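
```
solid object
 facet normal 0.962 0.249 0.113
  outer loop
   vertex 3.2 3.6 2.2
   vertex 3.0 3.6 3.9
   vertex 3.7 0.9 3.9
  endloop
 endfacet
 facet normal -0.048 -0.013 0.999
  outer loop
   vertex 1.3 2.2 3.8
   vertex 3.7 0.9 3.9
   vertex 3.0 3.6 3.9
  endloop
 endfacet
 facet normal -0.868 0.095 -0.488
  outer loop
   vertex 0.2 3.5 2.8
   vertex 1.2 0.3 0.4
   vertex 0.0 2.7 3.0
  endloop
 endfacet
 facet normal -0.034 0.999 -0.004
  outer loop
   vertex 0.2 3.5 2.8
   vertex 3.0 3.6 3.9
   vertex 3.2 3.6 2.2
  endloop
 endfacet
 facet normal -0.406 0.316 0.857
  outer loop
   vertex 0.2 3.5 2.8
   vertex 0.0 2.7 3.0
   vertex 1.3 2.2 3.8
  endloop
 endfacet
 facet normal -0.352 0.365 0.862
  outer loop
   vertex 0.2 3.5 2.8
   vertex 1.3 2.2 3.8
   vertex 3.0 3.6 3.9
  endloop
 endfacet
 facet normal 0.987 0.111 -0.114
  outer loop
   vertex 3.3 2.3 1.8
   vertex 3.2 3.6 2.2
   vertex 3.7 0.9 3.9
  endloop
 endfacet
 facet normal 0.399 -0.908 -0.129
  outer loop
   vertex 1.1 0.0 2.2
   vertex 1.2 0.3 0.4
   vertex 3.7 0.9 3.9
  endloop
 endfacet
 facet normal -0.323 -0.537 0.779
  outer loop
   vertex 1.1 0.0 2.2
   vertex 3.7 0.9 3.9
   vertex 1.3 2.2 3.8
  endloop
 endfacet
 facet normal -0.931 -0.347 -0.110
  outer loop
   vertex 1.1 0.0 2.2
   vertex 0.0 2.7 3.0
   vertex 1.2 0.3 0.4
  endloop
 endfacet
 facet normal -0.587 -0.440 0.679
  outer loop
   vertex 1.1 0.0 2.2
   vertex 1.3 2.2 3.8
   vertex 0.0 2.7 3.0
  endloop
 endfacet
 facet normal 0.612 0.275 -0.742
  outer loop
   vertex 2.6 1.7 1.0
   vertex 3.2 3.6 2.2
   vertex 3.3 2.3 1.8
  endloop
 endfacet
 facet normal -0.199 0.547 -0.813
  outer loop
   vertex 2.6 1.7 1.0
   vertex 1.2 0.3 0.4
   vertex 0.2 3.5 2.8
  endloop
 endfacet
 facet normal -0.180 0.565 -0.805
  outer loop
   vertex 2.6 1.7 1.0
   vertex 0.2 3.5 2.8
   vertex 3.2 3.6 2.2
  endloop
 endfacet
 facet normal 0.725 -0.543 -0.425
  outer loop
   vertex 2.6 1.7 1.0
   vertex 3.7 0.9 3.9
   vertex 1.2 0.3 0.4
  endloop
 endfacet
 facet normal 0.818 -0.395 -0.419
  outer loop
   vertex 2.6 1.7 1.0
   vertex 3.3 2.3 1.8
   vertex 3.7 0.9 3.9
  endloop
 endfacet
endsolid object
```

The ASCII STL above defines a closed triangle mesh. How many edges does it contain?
24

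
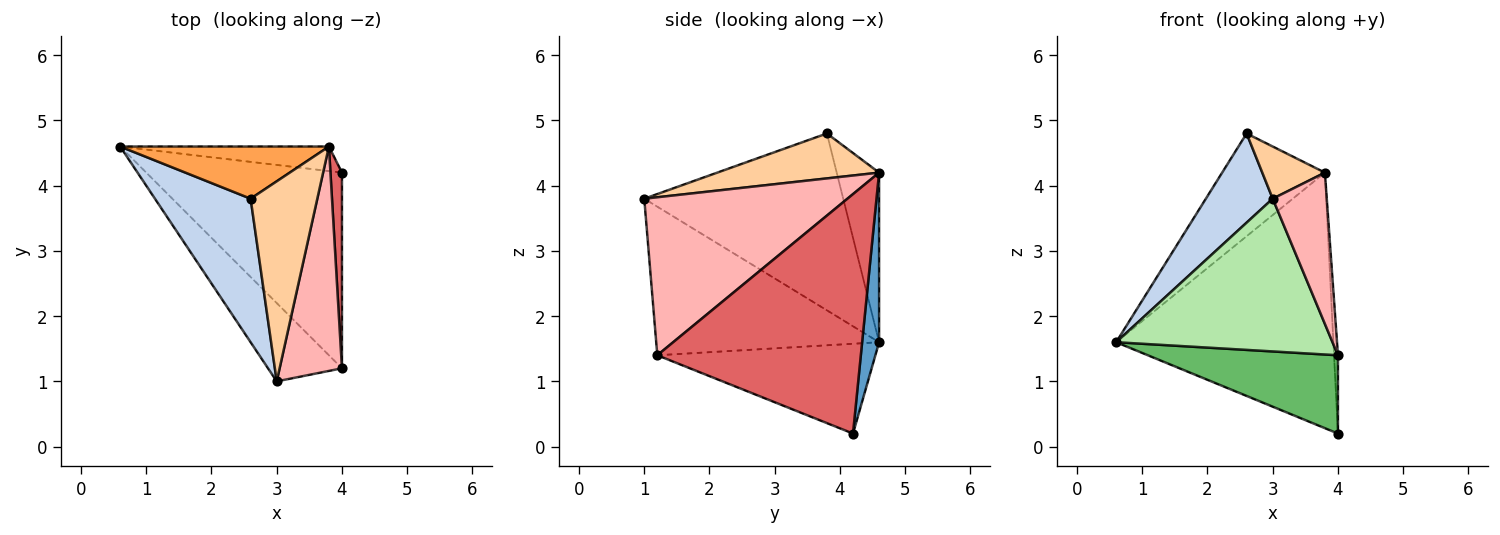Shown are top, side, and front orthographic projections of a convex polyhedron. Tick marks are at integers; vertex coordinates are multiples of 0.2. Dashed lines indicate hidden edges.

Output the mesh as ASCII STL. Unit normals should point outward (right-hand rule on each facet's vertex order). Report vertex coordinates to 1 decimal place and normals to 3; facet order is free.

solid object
 facet normal 0.077 0.992 -0.095
  outer loop
   vertex 3.8 4.6 4.2
   vertex 4.0 4.2 0.2
   vertex 0.6 4.6 1.6
  endloop
 endfacet
 facet normal -0.843 -0.283 0.456
  outer loop
   vertex 2.6 3.8 4.8
   vertex 0.6 4.6 1.6
   vertex 3.0 1.0 3.8
  endloop
 endfacet
 facet normal -0.345 0.837 0.425
  outer loop
   vertex 2.6 3.8 4.8
   vertex 3.8 4.6 4.2
   vertex 0.6 4.6 1.6
  endloop
 endfacet
 facet normal 0.546 -0.211 0.811
  outer loop
   vertex 2.6 3.8 4.8
   vertex 3.0 1.0 3.8
   vertex 3.8 4.6 4.2
  endloop
 endfacet
 facet normal -0.392 -0.342 -0.854
  outer loop
   vertex 4.0 1.2 1.4
   vertex 0.6 4.6 1.6
   vertex 4.0 4.2 0.2
  endloop
 endfacet
 facet normal -0.676 -0.656 -0.336
  outer loop
   vertex 4.0 1.2 1.4
   vertex 3.0 1.0 3.8
   vertex 0.6 4.6 1.6
  endloop
 endfacet
 facet normal 0.999 0.019 0.048
  outer loop
   vertex 4.0 1.2 1.4
   vertex 4.0 4.2 0.2
   vertex 3.8 4.6 4.2
  endloop
 endfacet
 facet normal 0.903 -0.240 0.356
  outer loop
   vertex 4.0 1.2 1.4
   vertex 3.8 4.6 4.2
   vertex 3.0 1.0 3.8
  endloop
 endfacet
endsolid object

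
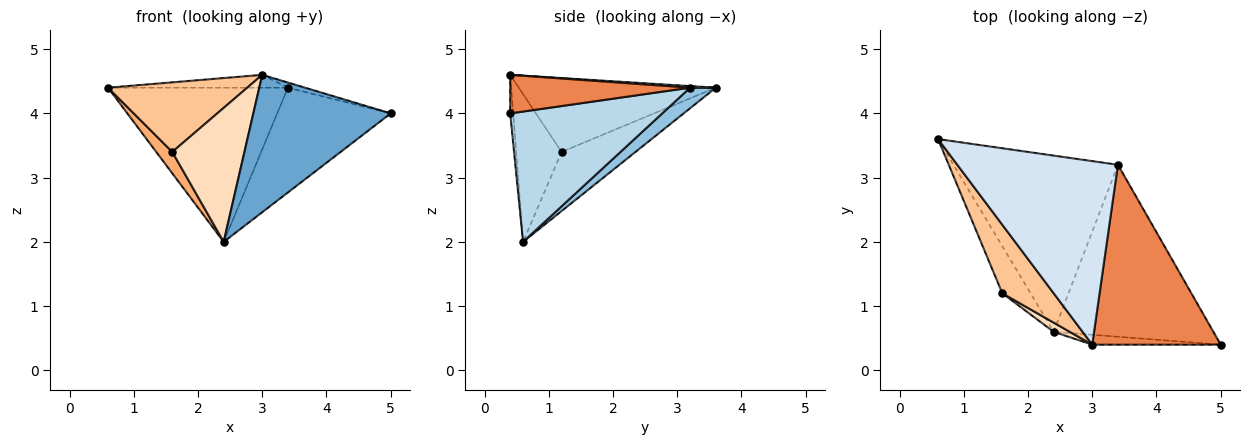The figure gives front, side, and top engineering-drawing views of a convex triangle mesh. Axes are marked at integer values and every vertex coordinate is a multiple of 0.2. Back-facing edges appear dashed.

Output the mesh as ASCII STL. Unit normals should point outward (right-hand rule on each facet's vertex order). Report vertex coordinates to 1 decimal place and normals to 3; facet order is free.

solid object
 facet normal -0.022 -0.997 -0.072
  outer loop
   vertex 3.0 0.4 4.6
   vertex 2.4 0.6 2.0
   vertex 5.0 0.4 4.0
  endloop
 endfacet
 facet normal 0.094 0.656 -0.749
  outer loop
   vertex 3.4 3.2 4.4
   vertex 2.4 0.6 2.0
   vertex 0.6 3.6 4.4
  endloop
 endfacet
 facet normal 0.572 0.427 -0.701
  outer loop
   vertex 3.4 3.2 4.4
   vertex 5.0 0.4 4.0
   vertex 2.4 0.6 2.0
  endloop
 endfacet
 facet normal 0.010 0.070 0.998
  outer loop
   vertex 3.4 3.2 4.4
   vertex 0.6 3.6 4.4
   vertex 3.0 0.4 4.6
  endloop
 endfacet
 facet normal 0.287 0.027 0.957
  outer loop
   vertex 3.4 3.2 4.4
   vertex 3.0 0.4 4.6
   vertex 5.0 0.4 4.0
  endloop
 endfacet
 facet normal -0.885 -0.192 -0.423
  outer loop
   vertex 1.6 1.2 3.4
   vertex 0.6 3.6 4.4
   vertex 2.4 0.6 2.0
  endloop
 endfacet
 facet normal -0.710 -0.502 0.494
  outer loop
   vertex 1.6 1.2 3.4
   vertex 3.0 0.4 4.6
   vertex 0.6 3.6 4.4
  endloop
 endfacet
 facet normal -0.532 -0.845 0.058
  outer loop
   vertex 1.6 1.2 3.4
   vertex 2.4 0.6 2.0
   vertex 3.0 0.4 4.6
  endloop
 endfacet
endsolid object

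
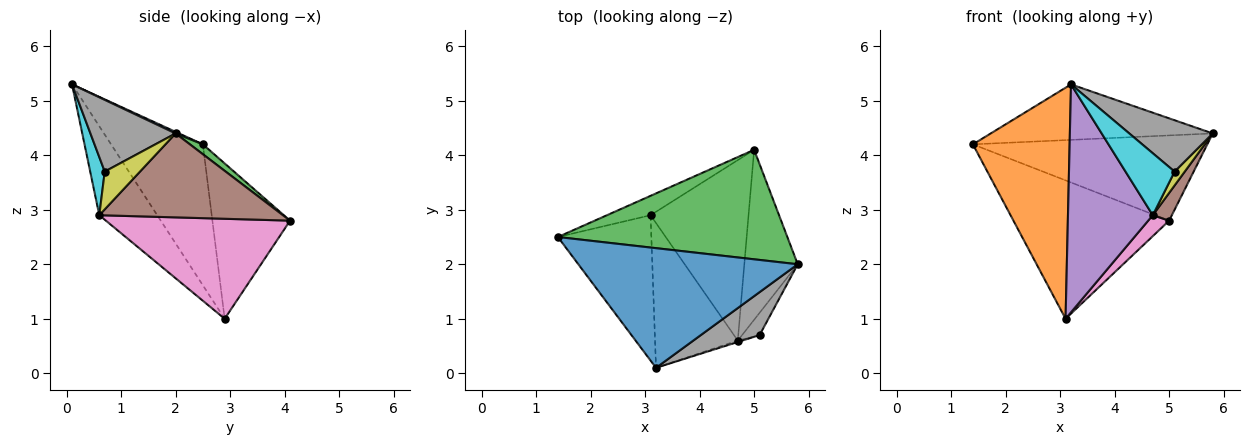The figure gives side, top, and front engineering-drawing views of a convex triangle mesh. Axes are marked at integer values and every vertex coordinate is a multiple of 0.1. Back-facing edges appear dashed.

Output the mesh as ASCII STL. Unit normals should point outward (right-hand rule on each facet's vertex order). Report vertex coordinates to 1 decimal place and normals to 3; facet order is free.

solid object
 facet normal 0.007 0.421 0.907
  outer loop
   vertex 3.2 0.1 5.3
   vertex 5.8 2.0 4.4
   vertex 1.4 2.5 4.2
  endloop
 endfacet
 facet normal -0.626 -0.660 -0.415
  outer loop
   vertex 3.1 2.9 1.0
   vertex 3.2 0.1 5.3
   vertex 1.4 2.5 4.2
  endloop
 endfacet
 facet normal 0.034 0.614 0.789
  outer loop
   vertex 5.0 4.1 2.8
   vertex 1.4 2.5 4.2
   vertex 5.8 2.0 4.4
  endloop
 endfacet
 facet normal -0.443 0.888 -0.124
  outer loop
   vertex 5.0 4.1 2.8
   vertex 3.1 2.9 1.0
   vertex 1.4 2.5 4.2
  endloop
 endfacet
 facet normal -0.500 -0.731 -0.465
  outer loop
   vertex 4.7 0.6 2.9
   vertex 3.2 0.1 5.3
   vertex 3.1 2.9 1.0
  endloop
 endfacet
 facet normal 0.840 -0.087 -0.535
  outer loop
   vertex 4.7 0.6 2.9
   vertex 5.0 4.1 2.8
   vertex 5.8 2.0 4.4
  endloop
 endfacet
 facet normal 0.712 -0.081 -0.698
  outer loop
   vertex 4.7 0.6 2.9
   vertex 3.1 2.9 1.0
   vertex 5.0 4.1 2.8
  endloop
 endfacet
 facet normal 0.616 -0.604 0.505
  outer loop
   vertex 5.1 0.7 3.7
   vertex 5.8 2.0 4.4
   vertex 3.2 0.1 5.3
  endloop
 endfacet
 facet normal 0.878 -0.253 -0.407
  outer loop
   vertex 5.1 0.7 3.7
   vertex 4.7 0.6 2.9
   vertex 5.8 2.0 4.4
  endloop
 endfacet
 facet normal 0.284 -0.959 -0.022
  outer loop
   vertex 5.1 0.7 3.7
   vertex 3.2 0.1 5.3
   vertex 4.7 0.6 2.9
  endloop
 endfacet
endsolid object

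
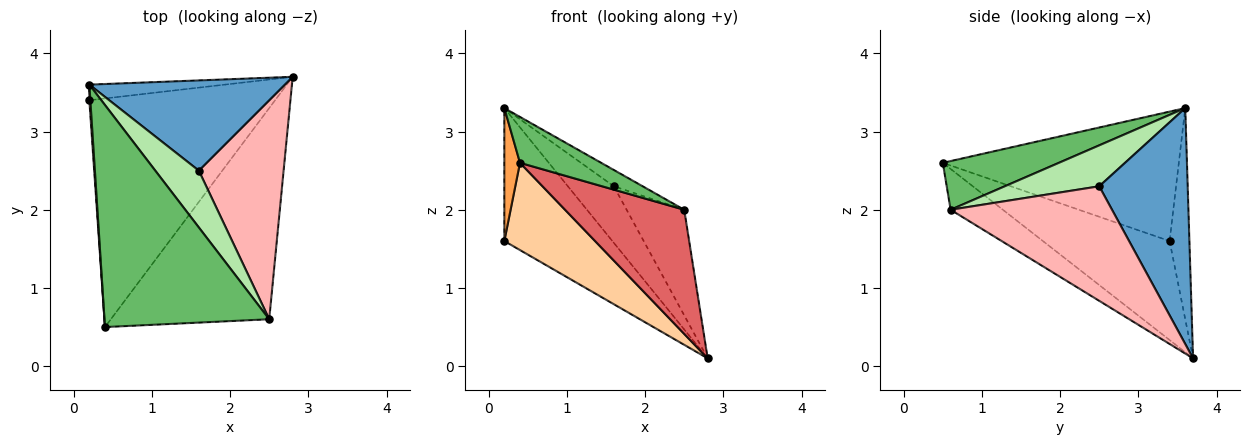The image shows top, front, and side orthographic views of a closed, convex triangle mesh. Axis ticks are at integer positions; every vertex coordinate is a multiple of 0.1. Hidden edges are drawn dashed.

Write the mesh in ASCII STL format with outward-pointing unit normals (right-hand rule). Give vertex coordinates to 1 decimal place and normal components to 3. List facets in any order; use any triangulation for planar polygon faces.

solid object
 facet normal 0.715 0.371 0.592
  outer loop
   vertex 1.6 2.5 2.3
   vertex 2.8 3.7 0.1
   vertex 0.2 3.6 3.3
  endloop
 endfacet
 facet normal -0.179 0.977 -0.115
  outer loop
   vertex 0.2 3.4 1.6
   vertex 0.2 3.6 3.3
   vertex 2.8 3.7 0.1
  endloop
 endfacet
 facet normal -0.998 -0.066 0.008
  outer loop
   vertex 0.2 3.4 1.6
   vertex 0.4 0.5 2.6
   vertex 0.2 3.6 3.3
  endloop
 endfacet
 facet normal -0.446 -0.319 -0.836
  outer loop
   vertex 0.2 3.4 1.6
   vertex 2.8 3.7 0.1
   vertex 0.4 0.5 2.6
  endloop
 endfacet
 facet normal 0.278 -0.194 0.941
  outer loop
   vertex 2.5 0.6 2.0
   vertex 0.2 3.6 3.3
   vertex 0.4 0.5 2.6
  endloop
 endfacet
 facet normal 0.670 0.205 0.713
  outer loop
   vertex 2.5 0.6 2.0
   vertex 1.6 2.5 2.3
   vertex 0.2 3.6 3.3
  endloop
 endfacet
 facet normal -0.217 -0.495 -0.842
  outer loop
   vertex 2.5 0.6 2.0
   vertex 0.4 0.5 2.6
   vertex 2.8 3.7 0.1
  endloop
 endfacet
 facet normal 0.773 0.276 0.572
  outer loop
   vertex 2.5 0.6 2.0
   vertex 2.8 3.7 0.1
   vertex 1.6 2.5 2.3
  endloop
 endfacet
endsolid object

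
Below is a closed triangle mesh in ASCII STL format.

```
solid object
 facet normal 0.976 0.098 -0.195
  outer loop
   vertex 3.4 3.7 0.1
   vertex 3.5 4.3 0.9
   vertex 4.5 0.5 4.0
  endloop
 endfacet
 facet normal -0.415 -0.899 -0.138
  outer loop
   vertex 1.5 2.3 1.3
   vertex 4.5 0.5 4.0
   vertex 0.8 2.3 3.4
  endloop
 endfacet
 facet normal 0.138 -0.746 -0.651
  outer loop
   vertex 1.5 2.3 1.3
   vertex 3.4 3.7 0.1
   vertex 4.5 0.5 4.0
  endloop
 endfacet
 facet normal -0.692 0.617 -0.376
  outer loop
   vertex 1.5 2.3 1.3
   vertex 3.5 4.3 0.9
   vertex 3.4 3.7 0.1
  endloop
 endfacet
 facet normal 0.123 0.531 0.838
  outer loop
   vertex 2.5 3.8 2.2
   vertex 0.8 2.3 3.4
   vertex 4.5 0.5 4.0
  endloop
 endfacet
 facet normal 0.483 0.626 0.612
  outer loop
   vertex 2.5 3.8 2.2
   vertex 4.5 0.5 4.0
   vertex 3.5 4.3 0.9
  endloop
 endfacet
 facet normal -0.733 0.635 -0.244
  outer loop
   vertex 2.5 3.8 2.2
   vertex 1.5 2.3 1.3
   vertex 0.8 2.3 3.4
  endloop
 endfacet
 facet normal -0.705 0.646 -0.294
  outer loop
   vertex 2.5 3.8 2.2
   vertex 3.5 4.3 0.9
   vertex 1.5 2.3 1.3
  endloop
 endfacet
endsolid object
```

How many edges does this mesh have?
12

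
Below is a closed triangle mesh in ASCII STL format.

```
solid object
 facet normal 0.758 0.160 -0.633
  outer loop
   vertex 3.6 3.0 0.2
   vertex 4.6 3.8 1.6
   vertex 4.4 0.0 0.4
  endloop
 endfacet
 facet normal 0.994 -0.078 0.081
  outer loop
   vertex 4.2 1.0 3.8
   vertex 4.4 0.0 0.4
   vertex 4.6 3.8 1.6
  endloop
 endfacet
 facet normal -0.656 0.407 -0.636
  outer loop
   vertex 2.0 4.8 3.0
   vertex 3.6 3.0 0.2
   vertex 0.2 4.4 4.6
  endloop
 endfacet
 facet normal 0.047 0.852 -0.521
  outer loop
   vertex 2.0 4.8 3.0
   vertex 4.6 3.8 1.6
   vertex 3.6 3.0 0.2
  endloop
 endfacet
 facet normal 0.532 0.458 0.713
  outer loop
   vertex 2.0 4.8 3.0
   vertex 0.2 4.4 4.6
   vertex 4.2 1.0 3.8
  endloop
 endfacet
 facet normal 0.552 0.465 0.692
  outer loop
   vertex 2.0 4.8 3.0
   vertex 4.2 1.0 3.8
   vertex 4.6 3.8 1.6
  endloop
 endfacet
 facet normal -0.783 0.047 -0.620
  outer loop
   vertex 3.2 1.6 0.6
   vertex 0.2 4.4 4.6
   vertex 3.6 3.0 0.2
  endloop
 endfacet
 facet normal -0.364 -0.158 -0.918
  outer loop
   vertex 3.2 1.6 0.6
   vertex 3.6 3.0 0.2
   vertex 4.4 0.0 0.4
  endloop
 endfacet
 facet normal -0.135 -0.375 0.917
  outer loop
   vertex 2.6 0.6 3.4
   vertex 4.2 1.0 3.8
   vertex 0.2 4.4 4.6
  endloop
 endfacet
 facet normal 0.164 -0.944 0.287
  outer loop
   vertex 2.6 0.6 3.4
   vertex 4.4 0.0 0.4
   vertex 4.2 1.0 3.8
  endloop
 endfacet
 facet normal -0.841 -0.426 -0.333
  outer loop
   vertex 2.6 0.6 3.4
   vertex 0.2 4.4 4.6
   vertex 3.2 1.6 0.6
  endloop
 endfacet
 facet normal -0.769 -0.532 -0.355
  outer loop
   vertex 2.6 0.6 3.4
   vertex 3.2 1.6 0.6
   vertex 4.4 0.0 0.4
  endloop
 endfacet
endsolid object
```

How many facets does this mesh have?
12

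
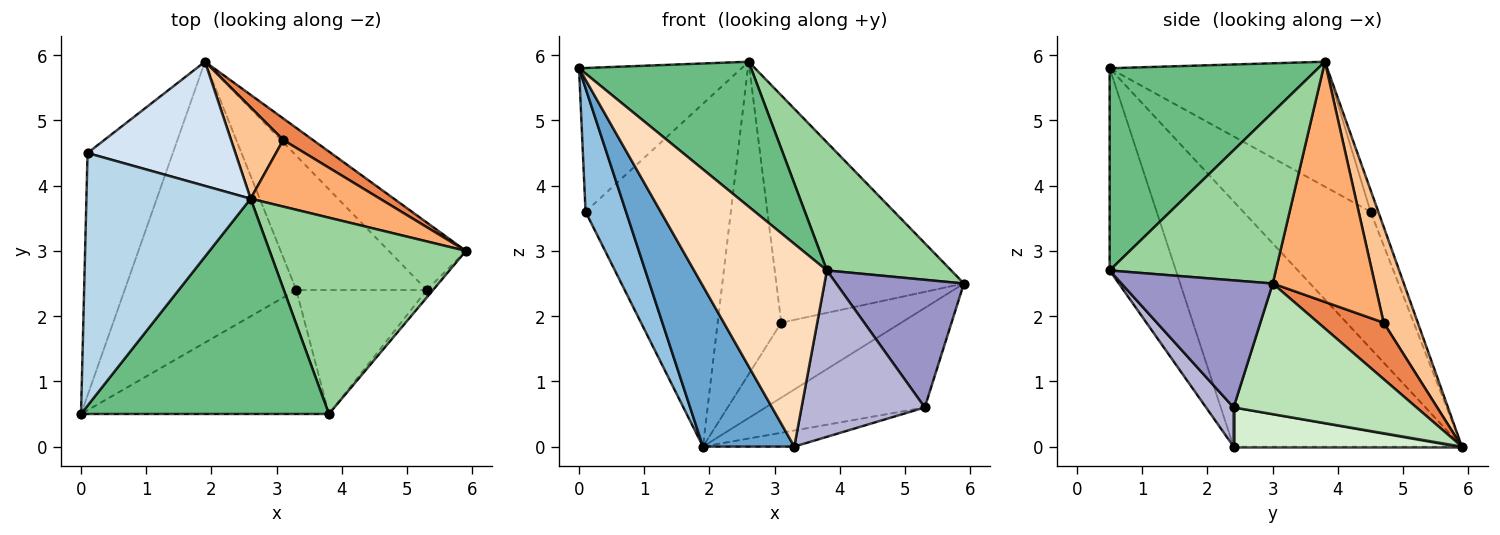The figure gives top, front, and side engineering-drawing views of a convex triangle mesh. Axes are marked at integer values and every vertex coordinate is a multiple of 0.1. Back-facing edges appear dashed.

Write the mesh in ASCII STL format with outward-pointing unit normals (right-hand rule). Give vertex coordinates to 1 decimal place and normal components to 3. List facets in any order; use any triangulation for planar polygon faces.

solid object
 facet normal -0.778 -0.311 -0.545
  outer loop
   vertex 3.3 2.4 0.0
   vertex 0.0 0.5 5.8
   vertex 1.9 5.9 0.0
  endloop
 endfacet
 facet normal -0.819 -0.261 -0.511
  outer loop
   vertex 0.1 4.5 3.6
   vertex 1.9 5.9 0.0
   vertex 0.0 0.5 5.8
  endloop
 endfacet
 facet normal -0.552 0.413 0.725
  outer loop
   vertex 0.1 4.5 3.6
   vertex 0.0 0.5 5.8
   vertex 2.6 3.8 5.9
  endloop
 endfacet
 facet normal -0.050 0.939 0.340
  outer loop
   vertex 0.1 4.5 3.6
   vertex 2.6 3.8 5.9
   vertex 1.9 5.9 0.0
  endloop
 endfacet
 facet normal 0.464 0.851 0.244
  outer loop
   vertex 3.1 4.7 1.9
   vertex 5.9 3.0 2.5
   vertex 1.9 5.9 0.0
  endloop
 endfacet
 facet normal 0.463 0.851 0.249
  outer loop
   vertex 3.1 4.7 1.9
   vertex 2.6 3.8 5.9
   vertex 5.9 3.0 2.5
  endloop
 endfacet
 facet normal 0.458 0.853 0.249
  outer loop
   vertex 3.1 4.7 1.9
   vertex 1.9 5.9 0.0
   vertex 2.6 3.8 5.9
  endloop
 endfacet
 facet normal -0.392 -0.785 -0.480
  outer loop
   vertex 3.8 0.5 2.7
   vertex 0.0 0.5 5.8
   vertex 3.3 2.4 0.0
  endloop
 endfacet
 facet normal 0.560 -0.462 0.687
  outer loop
   vertex 3.8 0.5 2.7
   vertex 2.6 3.8 5.9
   vertex 0.0 0.5 5.8
  endloop
 endfacet
 facet normal 0.590 -0.441 0.676
  outer loop
   vertex 3.8 0.5 2.7
   vertex 5.9 3.0 2.5
   vertex 2.6 3.8 5.9
  endloop
 endfacet
 facet normal 0.689 0.600 -0.407
  outer loop
   vertex 5.3 2.4 0.6
   vertex 1.9 5.9 0.0
   vertex 5.9 3.0 2.5
  endloop
 endfacet
 facet normal 0.285 0.114 -0.952
  outer loop
   vertex 5.3 2.4 0.6
   vertex 3.3 2.4 0.0
   vertex 1.9 5.9 0.0
  endloop
 endfacet
 facet normal 0.764 -0.644 -0.038
  outer loop
   vertex 5.3 2.4 0.6
   vertex 5.9 3.0 2.5
   vertex 3.8 0.5 2.7
  endloop
 endfacet
 facet normal 0.176 -0.789 -0.588
  outer loop
   vertex 5.3 2.4 0.6
   vertex 3.8 0.5 2.7
   vertex 3.3 2.4 0.0
  endloop
 endfacet
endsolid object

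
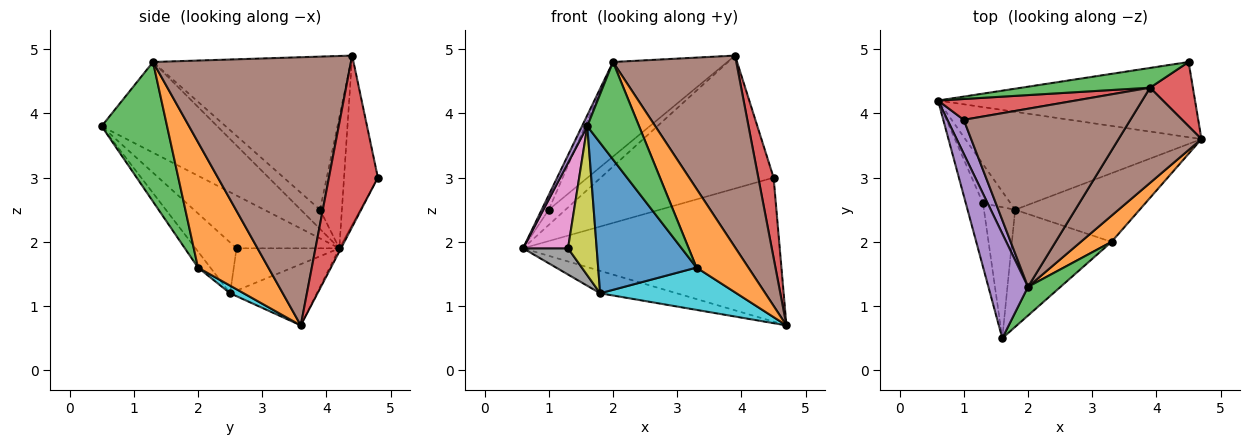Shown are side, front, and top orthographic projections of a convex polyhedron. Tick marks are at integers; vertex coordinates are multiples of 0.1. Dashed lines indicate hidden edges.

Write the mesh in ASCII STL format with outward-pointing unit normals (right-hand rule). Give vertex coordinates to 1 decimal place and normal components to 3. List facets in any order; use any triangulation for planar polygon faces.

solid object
 facet normal -0.245 0.216 -0.945
  outer loop
   vertex 1.8 2.5 1.2
   vertex 0.6 4.2 1.9
   vertex 4.7 3.6 0.7
  endloop
 endfacet
 facet normal -0.006 0.886 -0.463
  outer loop
   vertex 4.5 4.8 3.0
   vertex 4.7 3.6 0.7
   vertex 0.6 4.2 1.9
  endloop
 endfacet
 facet normal -0.190 0.971 0.144
  outer loop
   vertex 4.5 4.8 3.0
   vertex 0.6 4.2 1.9
   vertex 3.9 4.4 4.9
  endloop
 endfacet
 facet normal 0.928 -0.290 0.232
  outer loop
   vertex 4.5 4.8 3.0
   vertex 3.9 4.4 4.9
   vertex 4.7 3.6 0.7
  endloop
 endfacet
 facet normal -0.916 -0.042 0.400
  outer loop
   vertex 2.0 1.3 4.8
   vertex 0.6 4.2 1.9
   vertex 1.6 0.5 3.8
  endloop
 endfacet
 facet normal 0.821 -0.511 0.254
  outer loop
   vertex 2.0 1.3 4.8
   vertex 4.7 3.6 0.7
   vertex 3.9 4.4 4.9
  endloop
 endfacet
 facet normal -0.878 -0.384 -0.286
  outer loop
   vertex 1.3 2.6 1.9
   vertex 1.6 0.5 3.8
   vertex 0.6 4.2 1.9
  endloop
 endfacet
 facet normal -0.787 -0.344 -0.513
  outer loop
   vertex 1.3 2.6 1.9
   vertex 0.6 4.2 1.9
   vertex 1.8 2.5 1.2
  endloop
 endfacet
 facet normal -0.732 -0.512 -0.450
  outer loop
   vertex 1.3 2.6 1.9
   vertex 1.8 2.5 1.2
   vertex 1.6 0.5 3.8
  endloop
 endfacet
 facet normal 0.052 -0.524 -0.850
  outer loop
   vertex 3.3 2.0 1.6
   vertex 1.8 2.5 1.2
   vertex 4.7 3.6 0.7
  endloop
 endfacet
 facet normal -0.099 -0.785 -0.611
  outer loop
   vertex 3.3 2.0 1.6
   vertex 1.6 0.5 3.8
   vertex 1.8 2.5 1.2
  endloop
 endfacet
 facet normal 0.790 -0.582 0.193
  outer loop
   vertex 3.3 2.0 1.6
   vertex 4.7 3.6 0.7
   vertex 2.0 1.3 4.8
  endloop
 endfacet
 facet normal 0.771 -0.610 0.180
  outer loop
   vertex 3.3 2.0 1.6
   vertex 2.0 1.3 4.8
   vertex 1.6 0.5 3.8
  endloop
 endfacet
 facet normal -0.610 0.467 0.640
  outer loop
   vertex 1.0 3.9 2.5
   vertex 3.9 4.4 4.9
   vertex 0.6 4.2 1.9
  endloop
 endfacet
 facet normal -0.733 0.270 0.624
  outer loop
   vertex 1.0 3.9 2.5
   vertex 0.6 4.2 1.9
   vertex 2.0 1.3 4.8
  endloop
 endfacet
 facet normal -0.630 0.364 0.686
  outer loop
   vertex 1.0 3.9 2.5
   vertex 2.0 1.3 4.8
   vertex 3.9 4.4 4.9
  endloop
 endfacet
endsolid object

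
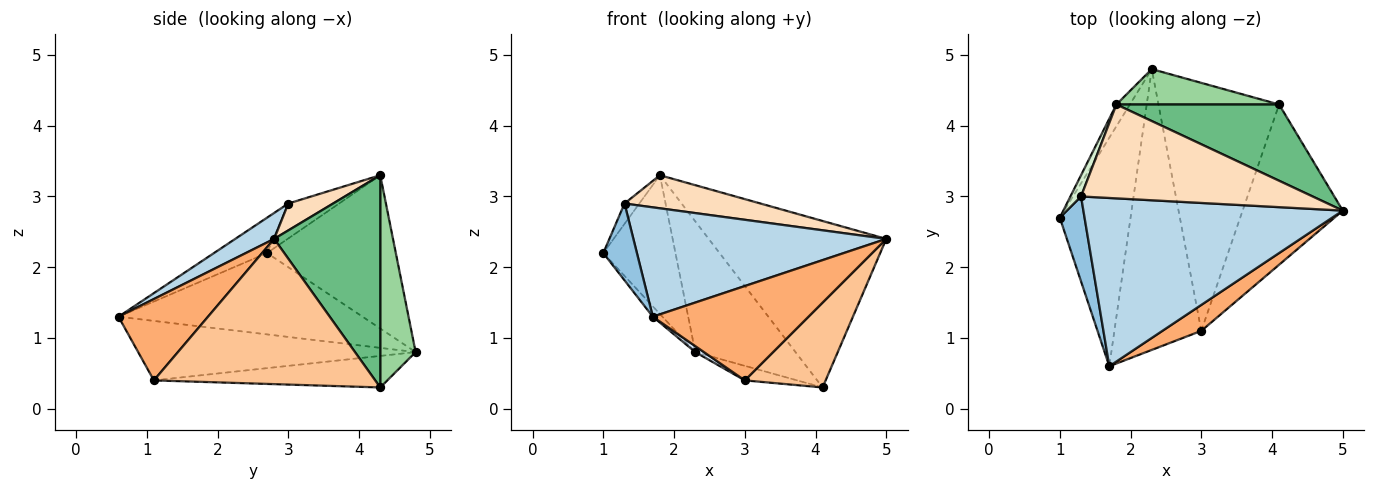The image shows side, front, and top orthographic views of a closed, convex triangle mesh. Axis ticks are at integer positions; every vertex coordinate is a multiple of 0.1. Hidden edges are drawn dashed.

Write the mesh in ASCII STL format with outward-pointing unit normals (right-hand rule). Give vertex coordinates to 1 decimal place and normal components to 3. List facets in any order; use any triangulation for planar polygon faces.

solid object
 facet normal -0.754 0.030 -0.656
  outer loop
   vertex 2.3 4.8 0.8
   vertex 1.7 0.6 1.3
   vertex 1.0 2.7 2.2
  endloop
 endfacet
 facet normal -0.727 -0.461 0.509
  outer loop
   vertex 1.3 3.0 2.9
   vertex 1.0 2.7 2.2
   vertex 1.7 0.6 1.3
  endloop
 endfacet
 facet normal 0.084 -0.543 0.836
  outer loop
   vertex 1.3 3.0 2.9
   vertex 1.7 0.6 1.3
   vertex 5.0 2.8 2.4
  endloop
 endfacet
 facet normal -0.565 -0.018 -0.825
  outer loop
   vertex 3.0 1.1 0.4
   vertex 1.7 0.6 1.3
   vertex 2.3 4.8 0.8
  endloop
 endfacet
 facet normal -0.253 0.057 -0.966
  outer loop
   vertex 3.0 1.1 0.4
   vertex 2.3 4.8 0.8
   vertex 4.1 4.3 0.3
  endloop
 endfacet
 facet normal 0.485 -0.843 0.232
  outer loop
   vertex 3.0 1.1 0.4
   vertex 5.0 2.8 2.4
   vertex 1.7 0.6 1.3
  endloop
 endfacet
 facet normal 0.788 -0.288 -0.544
  outer loop
   vertex 3.0 1.1 0.4
   vertex 4.1 4.3 0.3
   vertex 5.0 2.8 2.4
  endloop
 endfacet
 facet normal 0.109 -0.330 0.938
  outer loop
   vertex 1.8 4.3 3.3
   vertex 1.3 3.0 2.9
   vertex 5.0 2.8 2.4
  endloop
 endfacet
 facet normal 0.477 0.799 0.366
  outer loop
   vertex 1.8 4.3 3.3
   vertex 5.0 2.8 2.4
   vertex 4.1 4.3 0.3
  endloop
 endfacet
 facet normal 0.322 0.914 0.247
  outer loop
   vertex 1.8 4.3 3.3
   vertex 4.1 4.3 0.3
   vertex 2.3 4.8 0.8
  endloop
 endfacet
 facet normal -0.870 0.487 -0.076
  outer loop
   vertex 1.8 4.3 3.3
   vertex 2.3 4.8 0.8
   vertex 1.0 2.7 2.2
  endloop
 endfacet
 facet normal -0.922 0.268 0.280
  outer loop
   vertex 1.8 4.3 3.3
   vertex 1.0 2.7 2.2
   vertex 1.3 3.0 2.9
  endloop
 endfacet
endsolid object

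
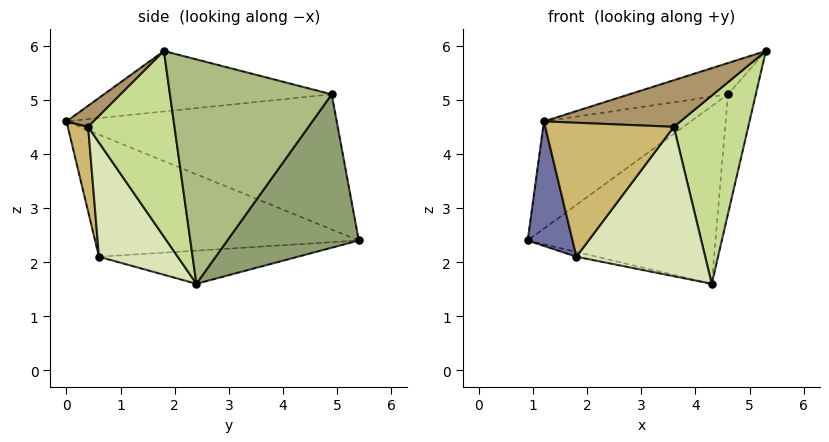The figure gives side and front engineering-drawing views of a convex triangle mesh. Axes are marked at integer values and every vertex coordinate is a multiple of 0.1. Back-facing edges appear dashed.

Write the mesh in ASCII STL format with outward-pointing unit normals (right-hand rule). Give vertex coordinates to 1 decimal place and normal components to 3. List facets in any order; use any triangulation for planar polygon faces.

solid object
 facet normal -0.950 -0.161 -0.267
  outer loop
   vertex 1.8 0.6 2.1
   vertex 1.2 0.0 4.6
   vertex 0.9 5.4 2.4
  endloop
 endfacet
 facet normal -0.211 0.022 -0.977
  outer loop
   vertex 1.8 0.6 2.1
   vertex 0.9 5.4 2.4
   vertex 4.3 2.4 1.6
  endloop
 endfacet
 facet normal -0.538 0.292 0.791
  outer loop
   vertex 4.6 4.9 5.1
   vertex 0.9 5.4 2.4
   vertex 1.2 0.0 4.6
  endloop
 endfacet
 facet normal -0.360 0.156 0.920
  outer loop
   vertex 4.6 4.9 5.1
   vertex 1.2 0.0 4.6
   vertex 5.3 1.8 5.9
  endloop
 endfacet
 facet normal 0.484 0.692 -0.536
  outer loop
   vertex 4.6 4.9 5.1
   vertex 4.3 2.4 1.6
   vertex 0.9 5.4 2.4
  endloop
 endfacet
 facet normal 0.965 0.166 -0.201
  outer loop
   vertex 4.6 4.9 5.1
   vertex 5.3 1.8 5.9
   vertex 4.3 2.4 1.6
  endloop
 endfacet
 facet normal 0.732 -0.631 -0.258
  outer loop
   vertex 3.6 0.4 4.5
   vertex 4.3 2.4 1.6
   vertex 5.3 1.8 5.9
  endloop
 endfacet
 facet normal 0.474 -0.774 -0.420
  outer loop
   vertex 3.6 0.4 4.5
   vertex 1.8 0.6 2.1
   vertex 4.3 2.4 1.6
  endloop
 endfacet
 facet normal 0.156 -0.787 0.597
  outer loop
   vertex 3.6 0.4 4.5
   vertex 5.3 1.8 5.9
   vertex 1.2 0.0 4.6
  endloop
 endfacet
 facet normal 0.153 -0.969 -0.196
  outer loop
   vertex 3.6 0.4 4.5
   vertex 1.2 0.0 4.6
   vertex 1.8 0.6 2.1
  endloop
 endfacet
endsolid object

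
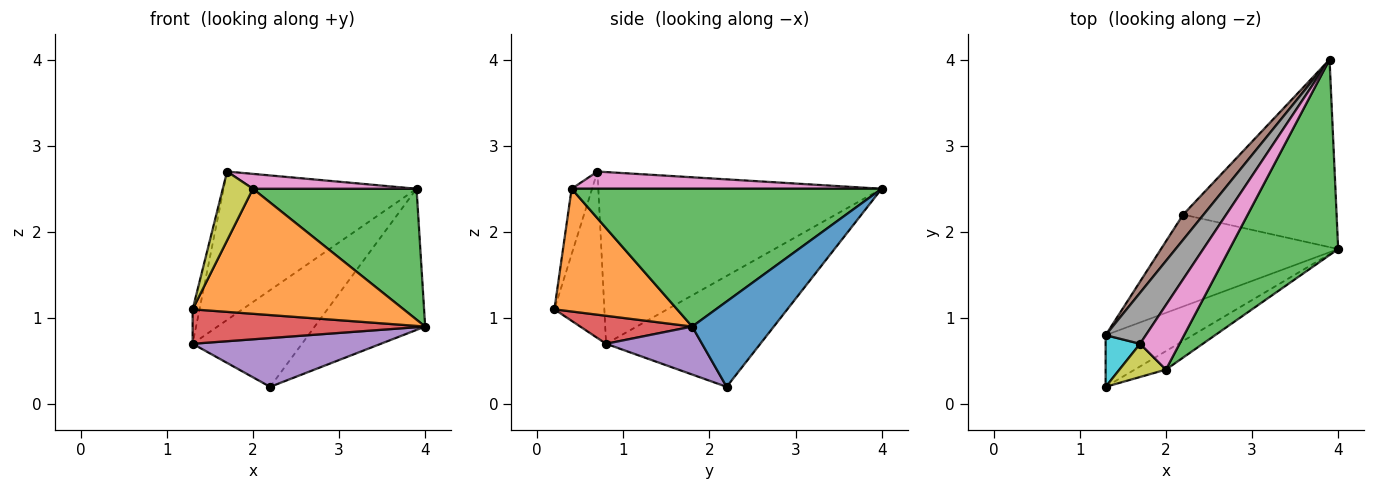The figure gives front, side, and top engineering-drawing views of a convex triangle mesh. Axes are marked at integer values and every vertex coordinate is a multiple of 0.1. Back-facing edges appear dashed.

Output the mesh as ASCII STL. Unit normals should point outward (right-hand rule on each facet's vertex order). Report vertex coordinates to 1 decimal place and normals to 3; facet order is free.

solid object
 facet normal 0.406 0.549 -0.730
  outer loop
   vertex 2.2 2.2 0.2
   vertex 3.9 4.0 2.5
   vertex 4.0 1.8 0.9
  endloop
 endfacet
 facet normal 0.499 -0.857 -0.127
  outer loop
   vertex 2.0 0.4 2.5
   vertex 1.3 0.2 1.1
   vertex 4.0 1.8 0.9
  endloop
 endfacet
 facet normal 0.726 -0.383 0.572
  outer loop
   vertex 2.0 0.4 2.5
   vertex 4.0 1.8 0.9
   vertex 3.9 4.0 2.5
  endloop
 endfacet
 facet normal 0.258 -0.536 -0.804
  outer loop
   vertex 1.3 0.8 0.7
   vertex 4.0 1.8 0.9
   vertex 1.3 0.2 1.1
  endloop
 endfacet
 facet normal 0.233 -0.456 -0.859
  outer loop
   vertex 1.3 0.8 0.7
   vertex 2.2 2.2 0.2
   vertex 4.0 1.8 0.9
  endloop
 endfacet
 facet normal -0.807 0.572 0.149
  outer loop
   vertex 1.3 0.8 0.7
   vertex 3.9 4.0 2.5
   vertex 2.2 2.2 0.2
  endloop
 endfacet
 facet normal 0.391 -0.207 0.897
  outer loop
   vertex 1.7 0.7 2.7
   vertex 2.0 0.4 2.5
   vertex 3.9 4.0 2.5
  endloop
 endfacet
 facet normal -0.812 0.553 0.190
  outer loop
   vertex 1.7 0.7 2.7
   vertex 3.9 4.0 2.5
   vertex 1.3 0.8 0.7
  endloop
 endfacet
 facet normal -0.522 -0.769 0.371
  outer loop
   vertex 1.7 0.7 2.7
   vertex 1.3 0.2 1.1
   vertex 2.0 0.4 2.5
  endloop
 endfacet
 facet normal -0.970 0.134 0.201
  outer loop
   vertex 1.7 0.7 2.7
   vertex 1.3 0.8 0.7
   vertex 1.3 0.2 1.1
  endloop
 endfacet
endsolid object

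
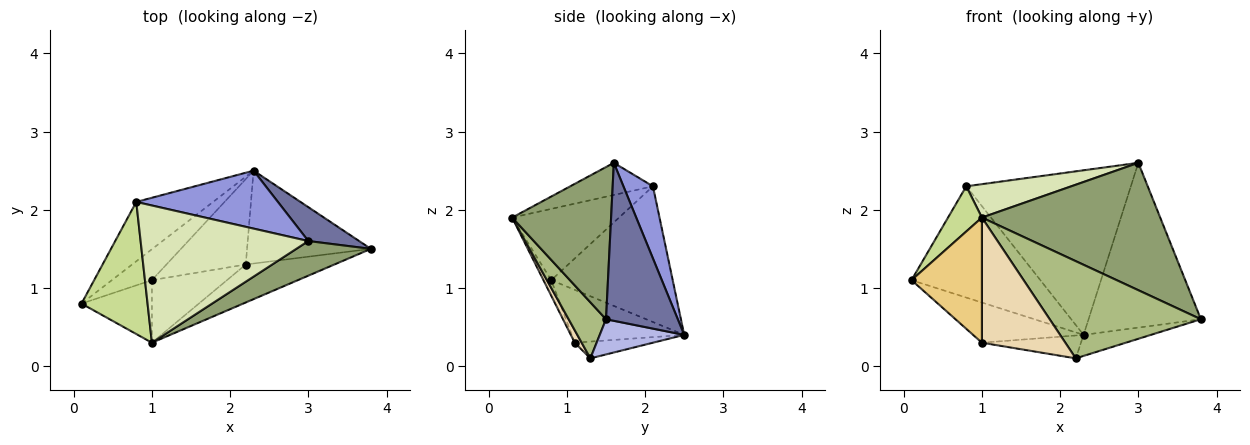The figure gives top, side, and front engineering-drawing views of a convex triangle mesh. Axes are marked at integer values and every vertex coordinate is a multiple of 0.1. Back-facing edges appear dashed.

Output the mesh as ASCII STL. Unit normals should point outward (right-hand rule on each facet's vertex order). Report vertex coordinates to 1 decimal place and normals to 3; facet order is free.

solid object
 facet normal 0.531 0.830 0.171
  outer loop
   vertex 3.0 1.6 2.6
   vertex 3.8 1.5 0.6
   vertex 2.3 2.5 0.4
  endloop
 endfacet
 facet normal -0.639 0.678 -0.362
  outer loop
   vertex 0.8 2.1 2.3
   vertex 2.3 2.5 0.4
   vertex 0.1 0.8 1.1
  endloop
 endfacet
 facet normal 0.167 0.930 0.327
  outer loop
   vertex 0.8 2.1 2.3
   vertex 3.0 1.6 2.6
   vertex 2.3 2.5 0.4
  endloop
 endfacet
 facet normal 0.267 0.213 -0.940
  outer loop
   vertex 2.2 1.3 0.1
   vertex 2.3 2.5 0.4
   vertex 3.8 1.5 0.6
  endloop
 endfacet
 facet normal 0.472 -0.851 0.231
  outer loop
   vertex 1.0 0.3 1.9
   vertex 3.8 1.5 0.6
   vertex 3.0 1.6 2.6
  endloop
 endfacet
 facet normal 0.224 -0.908 -0.355
  outer loop
   vertex 1.0 0.3 1.9
   vertex 2.2 1.3 0.1
   vertex 3.8 1.5 0.6
  endloop
 endfacet
 facet normal -0.714 -0.227 0.662
  outer loop
   vertex 1.0 0.3 1.9
   vertex 0.8 2.1 2.3
   vertex 0.1 0.8 1.1
  endloop
 endfacet
 facet normal -0.183 -0.233 0.955
  outer loop
   vertex 1.0 0.3 1.9
   vertex 3.0 1.6 2.6
   vertex 0.8 2.1 2.3
  endloop
 endfacet
 facet normal -0.628 0.617 -0.475
  outer loop
   vertex 1.0 1.1 0.3
   vertex 0.1 0.8 1.1
   vertex 2.3 2.5 0.4
  endloop
 endfacet
 facet normal -0.200 0.253 -0.946
  outer loop
   vertex 1.0 1.1 0.3
   vertex 2.3 2.5 0.4
   vertex 2.2 1.3 0.1
  endloop
 endfacet
 facet normal -0.099 -0.890 -0.445
  outer loop
   vertex 1.0 1.1 0.3
   vertex 1.0 0.3 1.9
   vertex 0.1 0.8 1.1
  endloop
 endfacet
 facet normal 0.074 -0.892 -0.446
  outer loop
   vertex 1.0 1.1 0.3
   vertex 2.2 1.3 0.1
   vertex 1.0 0.3 1.9
  endloop
 endfacet
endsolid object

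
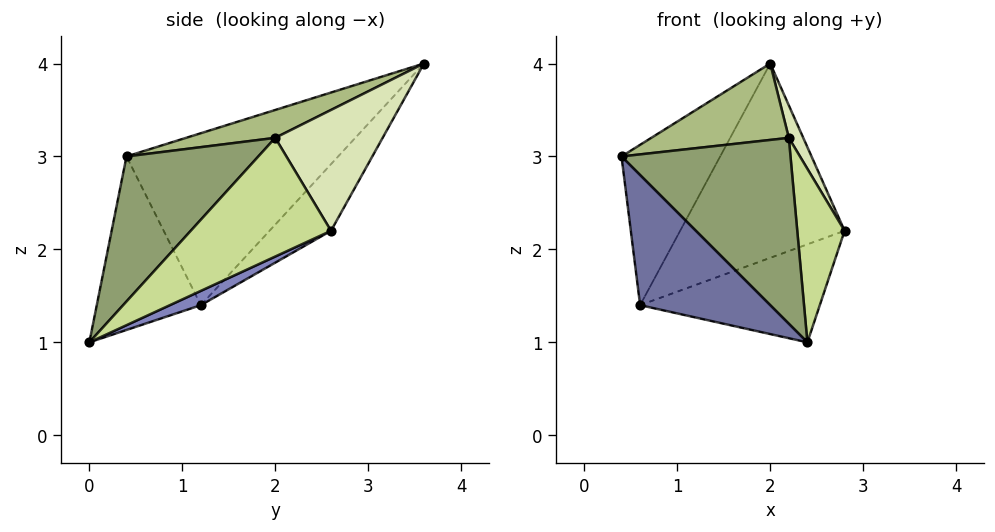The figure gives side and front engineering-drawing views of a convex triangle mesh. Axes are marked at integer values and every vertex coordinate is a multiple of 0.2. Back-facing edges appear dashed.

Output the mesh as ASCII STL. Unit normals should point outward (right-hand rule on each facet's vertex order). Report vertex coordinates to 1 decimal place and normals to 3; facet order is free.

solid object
 facet normal -0.566 -0.707 -0.424
  outer loop
   vertex 0.6 1.2 1.4
   vertex 2.4 0.0 1.0
   vertex 0.4 0.4 3.0
  endloop
 endfacet
 facet normal 0.071 0.409 -0.910
  outer loop
   vertex 0.6 1.2 1.4
   vertex 2.8 2.6 2.2
   vertex 2.4 0.0 1.0
  endloop
 endfacet
 facet normal -0.902 0.421 0.098
  outer loop
   vertex 0.6 1.2 1.4
   vertex 0.4 0.4 3.0
   vertex 2.0 3.6 4.0
  endloop
 endfacet
 facet normal -0.290 0.776 -0.560
  outer loop
   vertex 0.6 1.2 1.4
   vertex 2.0 3.6 4.0
   vertex 2.8 2.6 2.2
  endloop
 endfacet
 facet normal 0.487 -0.624 0.611
  outer loop
   vertex 2.2 2.0 3.2
   vertex 0.4 0.4 3.0
   vertex 2.4 0.0 1.0
  endloop
 endfacet
 facet normal 0.263 -0.405 0.876
  outer loop
   vertex 2.2 2.0 3.2
   vertex 2.0 3.6 4.0
   vertex 0.4 0.4 3.0
  endloop
 endfacet
 facet normal 0.887 -0.299 0.353
  outer loop
   vertex 2.2 2.0 3.2
   vertex 2.4 0.0 1.0
   vertex 2.8 2.6 2.2
  endloop
 endfacet
 facet normal 0.881 -0.119 0.458
  outer loop
   vertex 2.2 2.0 3.2
   vertex 2.8 2.6 2.2
   vertex 2.0 3.6 4.0
  endloop
 endfacet
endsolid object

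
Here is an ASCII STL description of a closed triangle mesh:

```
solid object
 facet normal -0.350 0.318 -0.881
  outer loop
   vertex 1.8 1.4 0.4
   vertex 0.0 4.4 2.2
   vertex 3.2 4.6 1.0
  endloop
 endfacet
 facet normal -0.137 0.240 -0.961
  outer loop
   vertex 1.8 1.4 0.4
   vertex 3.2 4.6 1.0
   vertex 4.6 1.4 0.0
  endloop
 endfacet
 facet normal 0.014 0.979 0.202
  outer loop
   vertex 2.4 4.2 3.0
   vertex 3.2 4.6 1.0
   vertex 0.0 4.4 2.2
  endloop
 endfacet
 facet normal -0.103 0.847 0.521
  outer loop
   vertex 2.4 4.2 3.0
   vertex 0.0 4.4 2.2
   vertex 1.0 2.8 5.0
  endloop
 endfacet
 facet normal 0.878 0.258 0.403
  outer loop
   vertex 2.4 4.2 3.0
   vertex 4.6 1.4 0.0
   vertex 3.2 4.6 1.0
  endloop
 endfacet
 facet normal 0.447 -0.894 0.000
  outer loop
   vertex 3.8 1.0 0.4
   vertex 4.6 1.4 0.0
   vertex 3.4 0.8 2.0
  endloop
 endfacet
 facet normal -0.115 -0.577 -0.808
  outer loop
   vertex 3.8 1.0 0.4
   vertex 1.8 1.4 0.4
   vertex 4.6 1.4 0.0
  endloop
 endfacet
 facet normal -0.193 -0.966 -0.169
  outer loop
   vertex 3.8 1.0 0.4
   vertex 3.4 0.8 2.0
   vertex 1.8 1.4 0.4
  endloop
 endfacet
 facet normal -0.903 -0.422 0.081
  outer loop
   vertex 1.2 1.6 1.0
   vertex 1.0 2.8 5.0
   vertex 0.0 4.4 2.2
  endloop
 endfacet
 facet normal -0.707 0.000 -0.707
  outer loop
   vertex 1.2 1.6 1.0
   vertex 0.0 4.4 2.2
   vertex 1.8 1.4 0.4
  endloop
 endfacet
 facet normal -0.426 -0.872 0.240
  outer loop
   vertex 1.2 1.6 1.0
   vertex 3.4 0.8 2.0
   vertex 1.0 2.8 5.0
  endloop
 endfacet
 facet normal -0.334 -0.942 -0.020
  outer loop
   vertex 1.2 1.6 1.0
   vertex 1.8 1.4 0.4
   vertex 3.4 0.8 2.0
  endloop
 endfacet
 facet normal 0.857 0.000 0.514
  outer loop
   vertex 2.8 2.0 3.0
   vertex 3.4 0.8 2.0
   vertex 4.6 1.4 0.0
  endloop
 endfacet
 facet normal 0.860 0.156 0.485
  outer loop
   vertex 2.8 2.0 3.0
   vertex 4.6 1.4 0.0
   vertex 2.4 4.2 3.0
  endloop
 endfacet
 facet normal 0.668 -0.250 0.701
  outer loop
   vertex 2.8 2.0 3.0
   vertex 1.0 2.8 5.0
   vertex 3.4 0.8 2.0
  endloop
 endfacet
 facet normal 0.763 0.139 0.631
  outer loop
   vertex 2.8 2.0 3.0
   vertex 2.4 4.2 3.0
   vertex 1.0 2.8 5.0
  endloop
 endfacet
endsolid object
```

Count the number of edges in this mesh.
24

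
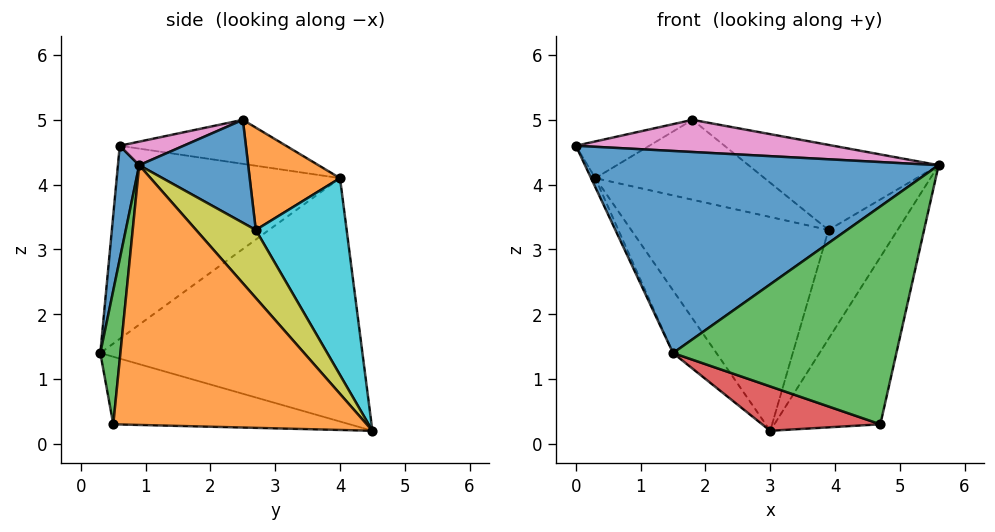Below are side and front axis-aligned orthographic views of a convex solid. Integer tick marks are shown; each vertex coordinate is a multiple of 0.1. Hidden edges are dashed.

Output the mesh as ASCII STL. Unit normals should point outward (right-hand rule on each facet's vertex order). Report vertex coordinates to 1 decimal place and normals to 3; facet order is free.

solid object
 facet normal 0.060 -0.991 0.121
  outer loop
   vertex 1.5 0.3 1.4
   vertex 5.6 0.9 4.3
   vertex 0.0 0.6 4.6
  endloop
 endfacet
 facet normal 0.896 0.375 -0.239
  outer loop
   vertex 4.7 0.5 0.3
   vertex 3.0 4.5 0.2
   vertex 5.6 0.9 4.3
  endloop
 endfacet
 facet normal 0.089 -0.993 0.079
  outer loop
   vertex 4.7 0.5 0.3
   vertex 5.6 0.9 4.3
   vertex 1.5 0.3 1.4
  endloop
 endfacet
 facet normal -0.312 -0.156 -0.937
  outer loop
   vertex 4.7 0.5 0.3
   vertex 1.5 0.3 1.4
   vertex 3.0 4.5 0.2
  endloop
 endfacet
 facet normal -0.905 0.017 -0.426
  outer loop
   vertex 0.3 4.0 4.1
   vertex 1.5 0.3 1.4
   vertex 0.0 0.6 4.6
  endloop
 endfacet
 facet normal -0.823 0.136 -0.552
  outer loop
   vertex 0.3 4.0 4.1
   vertex 3.0 4.5 0.2
   vertex 1.5 0.3 1.4
  endloop
 endfacet
 facet normal 0.066 -0.265 0.962
  outer loop
   vertex 1.8 2.5 5.0
   vertex 0.0 0.6 4.6
   vertex 5.6 0.9 4.3
  endloop
 endfacet
 facet normal -0.379 0.167 0.910
  outer loop
   vertex 1.8 2.5 5.0
   vertex 0.3 4.0 4.1
   vertex 0.0 0.6 4.6
  endloop
 endfacet
 facet normal 0.635 0.734 0.242
  outer loop
   vertex 3.9 2.7 3.3
   vertex 5.6 0.9 4.3
   vertex 3.0 4.5 0.2
  endloop
 endfacet
 facet normal 0.388 0.842 0.376
  outer loop
   vertex 3.9 2.7 3.3
   vertex 3.0 4.5 0.2
   vertex 0.3 4.0 4.1
  endloop
 endfacet
 facet normal 0.404 0.705 0.582
  outer loop
   vertex 3.9 2.7 3.3
   vertex 1.8 2.5 5.0
   vertex 5.6 0.9 4.3
  endloop
 endfacet
 facet normal 0.388 0.728 0.565
  outer loop
   vertex 3.9 2.7 3.3
   vertex 0.3 4.0 4.1
   vertex 1.8 2.5 5.0
  endloop
 endfacet
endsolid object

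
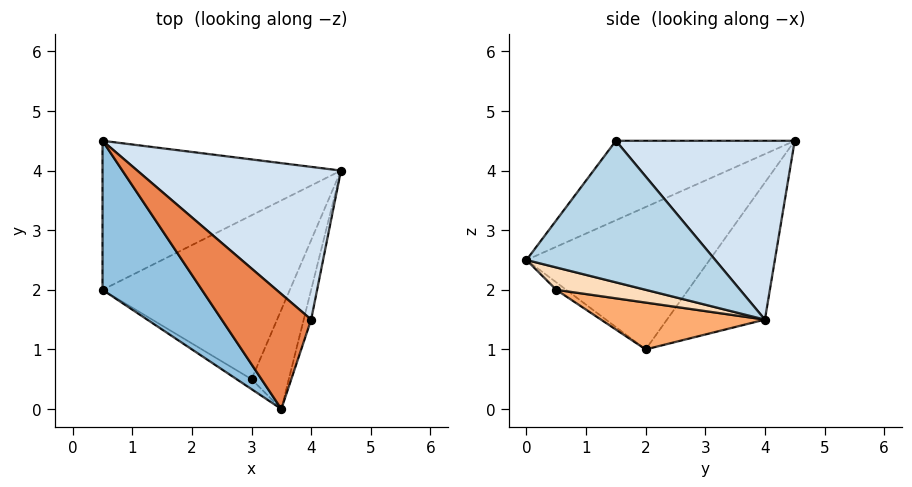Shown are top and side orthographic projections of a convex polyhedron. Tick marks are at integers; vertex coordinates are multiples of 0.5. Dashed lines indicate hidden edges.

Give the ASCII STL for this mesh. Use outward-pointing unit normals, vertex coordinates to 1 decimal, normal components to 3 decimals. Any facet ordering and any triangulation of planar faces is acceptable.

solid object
 facet normal -0.317 0.772 -0.551
  outer loop
   vertex 0.5 4.5 4.5
   vertex 4.5 4.0 1.5
   vertex 0.5 2.0 1.0
  endloop
 endfacet
 facet normal -0.640 -0.625 0.447
  outer loop
   vertex 0.5 4.5 4.5
   vertex 0.5 2.0 1.0
   vertex 3.5 0.0 2.5
  endloop
 endfacet
 facet normal 0.966 -0.254 -0.051
  outer loop
   vertex 4.0 1.5 4.5
   vertex 3.5 0.0 2.5
   vertex 4.5 4.0 1.5
  endloop
 endfacet
 facet normal 0.523 0.610 0.595
  outer loop
   vertex 4.0 1.5 4.5
   vertex 4.5 4.0 1.5
   vertex 0.5 4.5 4.5
  endloop
 endfacet
 facet normal -0.525 -0.613 0.591
  outer loop
   vertex 4.0 1.5 4.5
   vertex 0.5 4.5 4.5
   vertex 3.5 0.0 2.5
  endloop
 endfacet
 facet normal 0.236 -0.236 -0.943
  outer loop
   vertex 3.0 0.5 2.0
   vertex 0.5 2.0 1.0
   vertex 4.5 4.0 1.5
  endloop
 endfacet
 facet normal -0.267 -0.802 -0.535
  outer loop
   vertex 3.0 0.5 2.0
   vertex 3.5 0.0 2.5
   vertex 0.5 2.0 1.0
  endloop
 endfacet
 facet normal 0.487 -0.324 -0.811
  outer loop
   vertex 3.0 0.5 2.0
   vertex 4.5 4.0 1.5
   vertex 3.5 0.0 2.5
  endloop
 endfacet
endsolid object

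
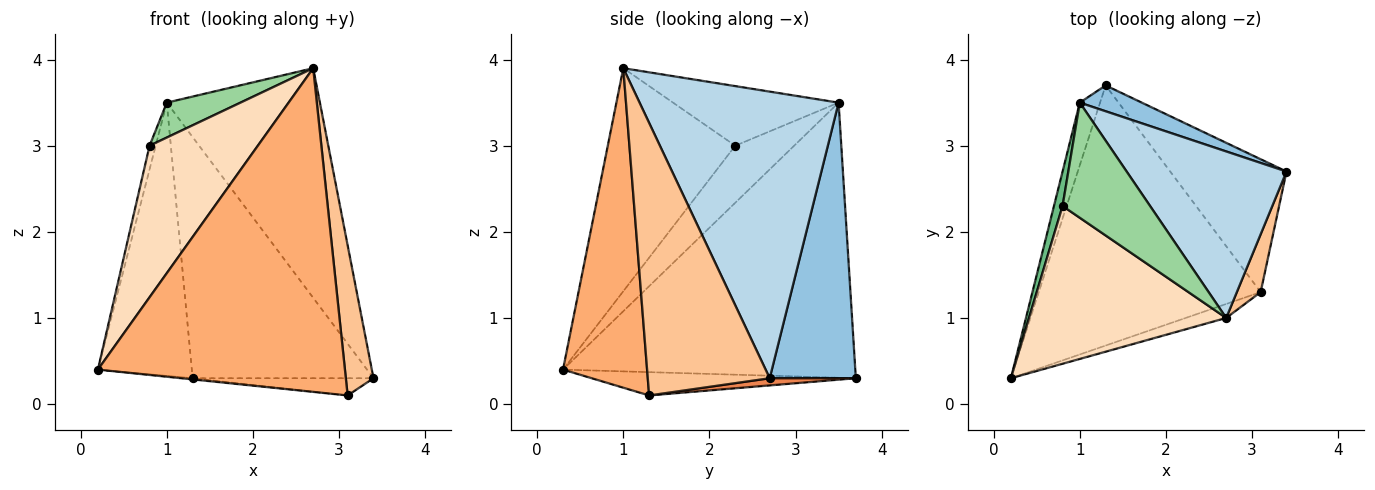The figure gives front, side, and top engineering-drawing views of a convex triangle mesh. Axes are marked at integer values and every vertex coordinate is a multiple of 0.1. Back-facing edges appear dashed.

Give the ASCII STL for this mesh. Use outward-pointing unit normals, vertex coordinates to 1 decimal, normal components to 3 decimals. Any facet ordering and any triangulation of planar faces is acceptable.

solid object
 facet normal -0.950 0.305 -0.070
  outer loop
   vertex 1.0 3.5 3.5
   vertex 1.3 3.7 0.3
   vertex 0.2 0.3 0.4
  endloop
 endfacet
 facet normal 0.428 0.899 0.096
  outer loop
   vertex 1.0 3.5 3.5
   vertex 3.4 2.7 0.3
   vertex 1.3 3.7 0.3
  endloop
 endfacet
 facet normal 0.725 0.558 0.404
  outer loop
   vertex 1.0 3.5 3.5
   vertex 2.7 1.0 3.9
   vertex 3.4 2.7 0.3
  endloop
 endfacet
 facet normal -0.104 0.005 -0.995
  outer loop
   vertex 3.1 1.3 0.1
   vertex 0.2 0.3 0.4
   vertex 1.3 3.7 0.3
  endloop
 endfacet
 facet normal 0.061 0.128 -0.990
  outer loop
   vertex 3.1 1.3 0.1
   vertex 1.3 3.7 0.3
   vertex 3.4 2.7 0.3
  endloop
 endfacet
 facet normal 0.322 -0.946 -0.041
  outer loop
   vertex 3.1 1.3 0.1
   vertex 2.7 1.0 3.9
   vertex 0.2 0.3 0.4
  endloop
 endfacet
 facet normal 0.972 -0.220 0.085
  outer loop
   vertex 3.1 1.3 0.1
   vertex 3.4 2.7 0.3
   vertex 2.7 1.0 3.9
  endloop
 endfacet
 facet normal -0.632 -0.537 0.559
  outer loop
   vertex 0.8 2.3 3.0
   vertex 0.2 0.3 0.4
   vertex 2.7 1.0 3.9
  endloop
 endfacet
 facet normal -0.984 0.102 0.148
  outer loop
   vertex 0.8 2.3 3.0
   vertex 1.0 3.5 3.5
   vertex 0.2 0.3 0.4
  endloop
 endfacet
 facet normal -0.546 -0.243 0.802
  outer loop
   vertex 0.8 2.3 3.0
   vertex 2.7 1.0 3.9
   vertex 1.0 3.5 3.5
  endloop
 endfacet
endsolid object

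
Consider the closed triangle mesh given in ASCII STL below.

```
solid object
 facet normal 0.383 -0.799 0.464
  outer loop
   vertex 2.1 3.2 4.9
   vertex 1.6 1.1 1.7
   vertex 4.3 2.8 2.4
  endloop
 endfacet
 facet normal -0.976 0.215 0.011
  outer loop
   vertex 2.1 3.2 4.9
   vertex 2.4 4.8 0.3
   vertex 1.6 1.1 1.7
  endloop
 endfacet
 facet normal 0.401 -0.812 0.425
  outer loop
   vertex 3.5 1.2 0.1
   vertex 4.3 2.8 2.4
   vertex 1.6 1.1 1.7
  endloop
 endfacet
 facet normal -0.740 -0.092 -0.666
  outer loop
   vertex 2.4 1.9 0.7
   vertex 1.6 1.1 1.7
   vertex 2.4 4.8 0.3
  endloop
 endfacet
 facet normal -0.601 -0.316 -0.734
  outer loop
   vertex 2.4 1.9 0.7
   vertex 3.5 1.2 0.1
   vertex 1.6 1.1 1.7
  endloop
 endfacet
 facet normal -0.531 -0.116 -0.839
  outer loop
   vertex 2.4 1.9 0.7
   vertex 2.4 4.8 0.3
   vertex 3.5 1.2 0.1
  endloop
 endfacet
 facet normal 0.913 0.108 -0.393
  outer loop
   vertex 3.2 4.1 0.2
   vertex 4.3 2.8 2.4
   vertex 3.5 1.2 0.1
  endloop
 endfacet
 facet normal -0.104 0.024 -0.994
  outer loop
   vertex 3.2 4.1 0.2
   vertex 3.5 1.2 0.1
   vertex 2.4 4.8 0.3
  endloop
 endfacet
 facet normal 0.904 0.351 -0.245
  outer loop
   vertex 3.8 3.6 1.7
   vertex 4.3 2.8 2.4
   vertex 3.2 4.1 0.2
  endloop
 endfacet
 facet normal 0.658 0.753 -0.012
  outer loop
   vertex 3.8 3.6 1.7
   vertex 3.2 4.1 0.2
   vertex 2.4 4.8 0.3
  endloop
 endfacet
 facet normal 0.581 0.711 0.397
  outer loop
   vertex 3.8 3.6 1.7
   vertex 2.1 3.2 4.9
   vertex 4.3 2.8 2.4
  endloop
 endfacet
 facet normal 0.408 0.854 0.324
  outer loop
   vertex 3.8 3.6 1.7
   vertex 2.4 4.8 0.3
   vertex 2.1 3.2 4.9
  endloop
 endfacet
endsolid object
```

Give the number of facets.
12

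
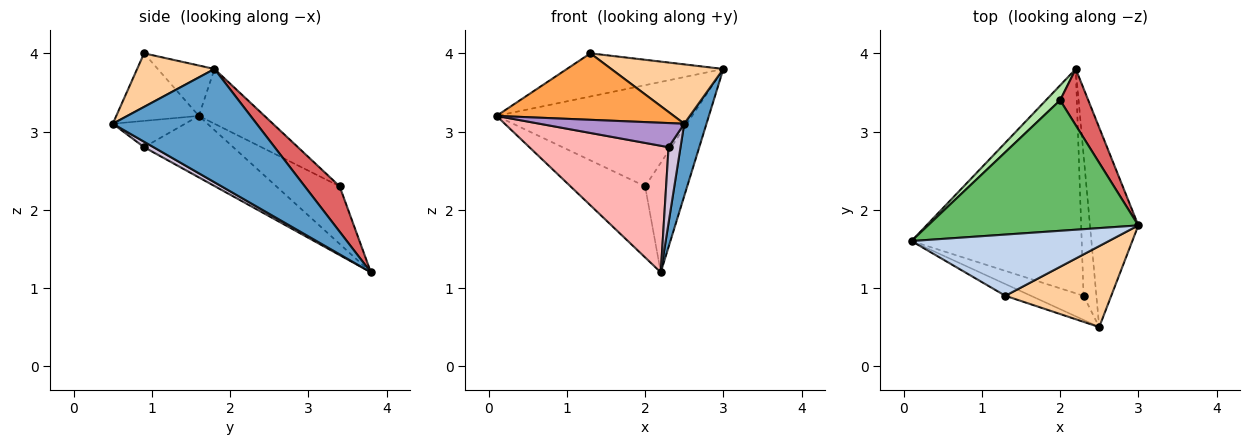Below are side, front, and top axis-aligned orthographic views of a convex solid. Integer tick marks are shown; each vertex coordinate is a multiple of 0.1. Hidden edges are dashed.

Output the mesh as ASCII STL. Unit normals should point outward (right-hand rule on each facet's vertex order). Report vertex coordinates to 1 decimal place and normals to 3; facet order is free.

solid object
 facet normal 0.911 -0.141 -0.389
  outer loop
   vertex 2.5 0.5 3.1
   vertex 2.2 3.8 1.2
   vertex 3.0 1.8 3.8
  endloop
 endfacet
 facet normal -0.204 0.564 0.800
  outer loop
   vertex 1.3 0.9 4.0
   vertex 3.0 1.8 3.8
   vertex 0.1 1.6 3.2
  endloop
 endfacet
 facet normal -0.417 -0.895 -0.158
  outer loop
   vertex 1.3 0.9 4.0
   vertex 0.1 1.6 3.2
   vertex 2.5 0.5 3.1
  endloop
 endfacet
 facet normal 0.378 -0.547 0.747
  outer loop
   vertex 1.3 0.9 4.0
   vertex 2.5 0.5 3.1
   vertex 3.0 1.8 3.8
  endloop
 endfacet
 facet normal -0.202 0.600 0.774
  outer loop
   vertex 2.0 3.4 2.3
   vertex 0.1 1.6 3.2
   vertex 3.0 1.8 3.8
  endloop
 endfacet
 facet normal -0.639 0.753 0.158
  outer loop
   vertex 2.0 3.4 2.3
   vertex 2.2 3.8 1.2
   vertex 0.1 1.6 3.2
  endloop
 endfacet
 facet normal 0.593 0.716 0.368
  outer loop
   vertex 2.0 3.4 2.3
   vertex 3.0 1.8 3.8
   vertex 2.2 3.8 1.2
  endloop
 endfacet
 facet normal -0.300 -0.469 -0.831
  outer loop
   vertex 2.3 0.9 2.8
   vertex 0.1 1.6 3.2
   vertex 2.2 3.8 1.2
  endloop
 endfacet
 facet normal -0.333 -0.667 -0.667
  outer loop
   vertex 2.3 0.9 2.8
   vertex 2.5 0.5 3.1
   vertex 0.1 1.6 3.2
  endloop
 endfacet
 facet normal 0.351 -0.443 -0.825
  outer loop
   vertex 2.3 0.9 2.8
   vertex 2.2 3.8 1.2
   vertex 2.5 0.5 3.1
  endloop
 endfacet
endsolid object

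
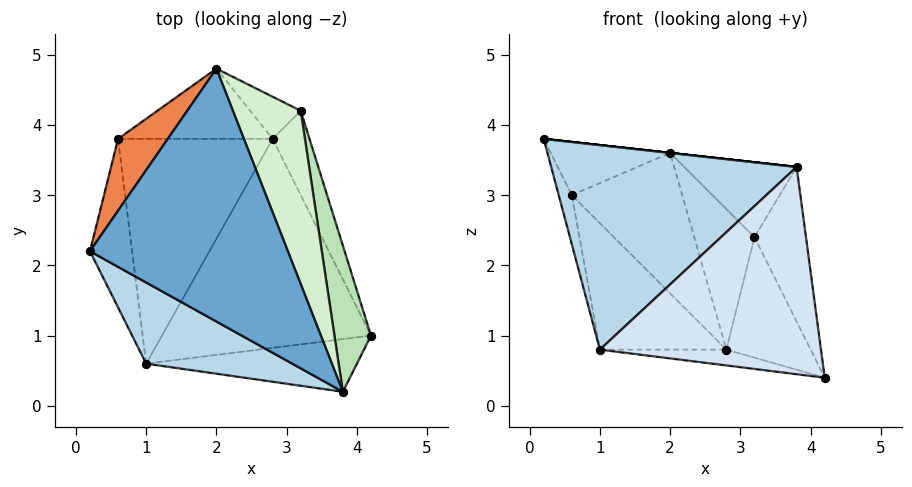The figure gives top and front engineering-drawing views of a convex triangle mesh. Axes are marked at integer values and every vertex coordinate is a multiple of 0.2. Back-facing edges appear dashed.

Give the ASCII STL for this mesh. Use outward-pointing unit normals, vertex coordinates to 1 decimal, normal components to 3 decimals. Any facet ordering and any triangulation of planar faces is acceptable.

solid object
 facet normal 0.110 0.000 0.994
  outer loop
   vertex 3.8 0.2 3.4
   vertex 2.0 4.8 3.6
   vertex 0.2 2.2 3.8
  endloop
 endfacet
 facet normal -0.133 0.075 -0.988
  outer loop
   vertex 1.0 0.6 0.8
   vertex 2.8 3.8 0.8
   vertex 4.2 1.0 0.4
  endloop
 endfacet
 facet normal -0.429 -0.839 0.333
  outer loop
   vertex 1.0 0.6 0.8
   vertex 3.8 0.2 3.4
   vertex 0.2 2.2 3.8
  endloop
 endfacet
 facet normal 0.090 -0.965 -0.245
  outer loop
   vertex 1.0 0.6 0.8
   vertex 4.2 1.0 0.4
   vertex 3.8 0.2 3.4
  endloop
 endfacet
 facet normal -0.610 0.471 0.637
  outer loop
   vertex 0.6 3.8 3.0
   vertex 0.2 2.2 3.8
   vertex 2.0 4.8 3.6
  endloop
 endfacet
 facet normal -0.408 0.816 -0.408
  outer loop
   vertex 0.6 3.8 3.0
   vertex 2.0 4.8 3.6
   vertex 2.8 3.8 0.8
  endloop
 endfacet
 facet normal -0.950 0.087 -0.300
  outer loop
   vertex 0.6 3.8 3.0
   vertex 1.0 0.6 0.8
   vertex 0.2 2.2 3.8
  endloop
 endfacet
 facet normal -0.657 0.370 -0.657
  outer loop
   vertex 0.6 3.8 3.0
   vertex 2.8 3.8 0.8
   vertex 1.0 0.6 0.8
  endloop
 endfacet
 facet normal 0.828 0.460 -0.322
  outer loop
   vertex 3.2 4.2 2.4
   vertex 4.2 1.0 0.4
   vertex 2.8 3.8 0.8
  endloop
 endfacet
 facet normal 0.188 0.941 -0.282
  outer loop
   vertex 3.2 4.2 2.4
   vertex 2.8 3.8 0.8
   vertex 2.0 4.8 3.6
  endloop
 endfacet
 facet normal 0.965 0.190 0.179
  outer loop
   vertex 3.2 4.2 2.4
   vertex 3.8 0.2 3.4
   vertex 4.2 1.0 0.4
  endloop
 endfacet
 facet normal 0.745 0.265 0.612
  outer loop
   vertex 3.2 4.2 2.4
   vertex 2.0 4.8 3.6
   vertex 3.8 0.2 3.4
  endloop
 endfacet
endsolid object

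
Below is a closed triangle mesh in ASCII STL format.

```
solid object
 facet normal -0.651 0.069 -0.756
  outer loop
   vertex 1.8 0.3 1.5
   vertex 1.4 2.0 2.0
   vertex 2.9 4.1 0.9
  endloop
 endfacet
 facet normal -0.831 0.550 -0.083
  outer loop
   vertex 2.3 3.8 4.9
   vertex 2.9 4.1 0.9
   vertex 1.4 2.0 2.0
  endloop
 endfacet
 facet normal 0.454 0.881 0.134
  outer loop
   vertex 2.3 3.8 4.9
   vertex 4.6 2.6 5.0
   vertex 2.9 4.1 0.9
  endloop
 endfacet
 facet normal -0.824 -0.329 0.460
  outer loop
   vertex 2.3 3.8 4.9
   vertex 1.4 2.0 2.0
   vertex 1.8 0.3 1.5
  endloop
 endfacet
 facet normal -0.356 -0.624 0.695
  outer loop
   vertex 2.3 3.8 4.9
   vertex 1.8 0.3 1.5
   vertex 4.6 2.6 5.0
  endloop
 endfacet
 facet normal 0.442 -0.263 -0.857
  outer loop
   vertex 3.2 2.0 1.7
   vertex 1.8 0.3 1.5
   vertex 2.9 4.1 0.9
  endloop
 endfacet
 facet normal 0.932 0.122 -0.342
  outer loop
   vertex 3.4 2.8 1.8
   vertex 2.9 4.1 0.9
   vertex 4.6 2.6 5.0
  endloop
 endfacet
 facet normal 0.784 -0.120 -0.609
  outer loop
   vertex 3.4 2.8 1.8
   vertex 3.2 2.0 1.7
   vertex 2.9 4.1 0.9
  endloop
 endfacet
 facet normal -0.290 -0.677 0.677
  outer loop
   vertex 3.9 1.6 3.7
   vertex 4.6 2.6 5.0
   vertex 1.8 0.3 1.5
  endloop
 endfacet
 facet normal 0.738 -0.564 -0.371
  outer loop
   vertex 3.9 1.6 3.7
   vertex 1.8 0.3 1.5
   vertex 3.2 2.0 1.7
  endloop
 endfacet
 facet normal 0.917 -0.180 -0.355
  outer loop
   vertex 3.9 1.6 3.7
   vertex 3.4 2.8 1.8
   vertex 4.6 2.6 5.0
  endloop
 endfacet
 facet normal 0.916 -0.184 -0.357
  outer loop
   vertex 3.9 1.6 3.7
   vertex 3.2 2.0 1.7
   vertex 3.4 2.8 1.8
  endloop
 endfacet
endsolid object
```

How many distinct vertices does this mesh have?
8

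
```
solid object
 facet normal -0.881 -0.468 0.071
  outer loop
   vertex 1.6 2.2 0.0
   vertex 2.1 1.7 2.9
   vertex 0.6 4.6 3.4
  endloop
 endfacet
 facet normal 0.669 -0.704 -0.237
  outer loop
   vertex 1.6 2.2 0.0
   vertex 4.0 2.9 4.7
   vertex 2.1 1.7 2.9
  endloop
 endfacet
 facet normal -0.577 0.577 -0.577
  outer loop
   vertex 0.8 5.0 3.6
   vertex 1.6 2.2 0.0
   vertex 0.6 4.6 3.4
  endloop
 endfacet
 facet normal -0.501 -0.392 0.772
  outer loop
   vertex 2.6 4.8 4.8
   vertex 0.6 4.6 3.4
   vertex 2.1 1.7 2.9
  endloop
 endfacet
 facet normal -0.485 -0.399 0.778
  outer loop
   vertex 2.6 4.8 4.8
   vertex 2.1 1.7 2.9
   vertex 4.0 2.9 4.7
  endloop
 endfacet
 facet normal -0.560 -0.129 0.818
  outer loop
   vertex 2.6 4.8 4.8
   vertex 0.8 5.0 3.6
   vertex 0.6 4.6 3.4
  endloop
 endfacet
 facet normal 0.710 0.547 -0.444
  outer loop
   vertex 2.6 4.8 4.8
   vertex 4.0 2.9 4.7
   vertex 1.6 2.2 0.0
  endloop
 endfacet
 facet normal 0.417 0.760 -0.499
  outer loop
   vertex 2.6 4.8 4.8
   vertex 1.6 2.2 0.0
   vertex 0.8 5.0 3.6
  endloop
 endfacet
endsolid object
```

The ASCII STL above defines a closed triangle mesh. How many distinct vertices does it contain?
6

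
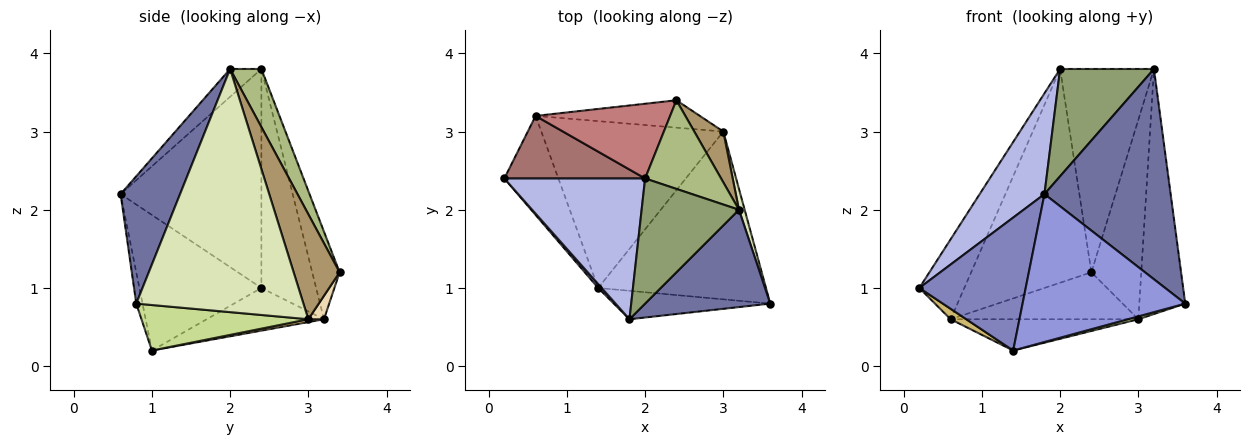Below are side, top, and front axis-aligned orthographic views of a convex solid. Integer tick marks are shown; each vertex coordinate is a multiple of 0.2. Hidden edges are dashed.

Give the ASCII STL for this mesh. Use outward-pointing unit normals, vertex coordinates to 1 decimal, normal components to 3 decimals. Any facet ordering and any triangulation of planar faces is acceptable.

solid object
 facet normal 0.393 -0.834 0.386
  outer loop
   vertex 1.8 0.6 2.2
   vertex 3.6 0.8 0.8
   vertex 3.2 2.0 3.8
  endloop
 endfacet
 facet normal -0.754 -0.657 0.019
  outer loop
   vertex 1.4 1.0 0.2
   vertex 1.8 0.6 2.2
   vertex 0.2 2.4 1.0
  endloop
 endfacet
 facet normal -0.038 -0.981 -0.189
  outer loop
   vertex 1.4 1.0 0.2
   vertex 3.6 0.8 0.8
   vertex 1.8 0.6 2.2
  endloop
 endfacet
 facet normal -0.784 -0.361 0.504
  outer loop
   vertex 2.0 2.4 3.8
   vertex 0.2 2.4 1.0
   vertex 1.8 0.6 2.2
  endloop
 endfacet
 facet normal -0.212 -0.636 0.742
  outer loop
   vertex 2.0 2.4 3.8
   vertex 1.8 0.6 2.2
   vertex 3.2 2.0 3.8
  endloop
 endfacet
 facet normal 0.292 0.877 0.382
  outer loop
   vertex 2.0 2.4 3.8
   vertex 3.2 2.0 3.8
   vertex 2.4 3.4 1.2
  endloop
 endfacet
 facet normal 0.262 -0.016 -0.965
  outer loop
   vertex 3.0 3.0 0.6
   vertex 3.6 0.8 0.8
   vertex 1.4 1.0 0.2
  endloop
 endfacet
 facet normal 0.964 0.265 0.023
  outer loop
   vertex 3.0 3.0 0.6
   vertex 3.2 2.0 3.8
   vertex 3.6 0.8 0.8
  endloop
 endfacet
 facet normal 0.666 0.723 0.184
  outer loop
   vertex 3.0 3.0 0.6
   vertex 2.4 3.4 1.2
   vertex 3.2 2.0 3.8
  endloop
 endfacet
 facet normal -0.618 -0.082 -0.782
  outer loop
   vertex 0.6 3.2 0.6
   vertex 1.4 1.0 0.2
   vertex 0.2 2.4 1.0
  endloop
 endfacet
 facet normal 0.015 0.184 -0.983
  outer loop
   vertex 0.6 3.2 0.6
   vertex 3.0 3.0 0.6
   vertex 1.4 1.0 0.2
  endloop
 endfacet
 facet normal 0.072 0.862 -0.503
  outer loop
   vertex 0.6 3.2 0.6
   vertex 2.4 3.4 1.2
   vertex 3.0 3.0 0.6
  endloop
 endfacet
 facet normal -0.692 0.568 0.445
  outer loop
   vertex 0.6 3.2 0.6
   vertex 0.2 2.4 1.0
   vertex 2.0 2.4 3.8
  endloop
 endfacet
 facet normal -0.210 0.923 0.323
  outer loop
   vertex 0.6 3.2 0.6
   vertex 2.0 2.4 3.8
   vertex 2.4 3.4 1.2
  endloop
 endfacet
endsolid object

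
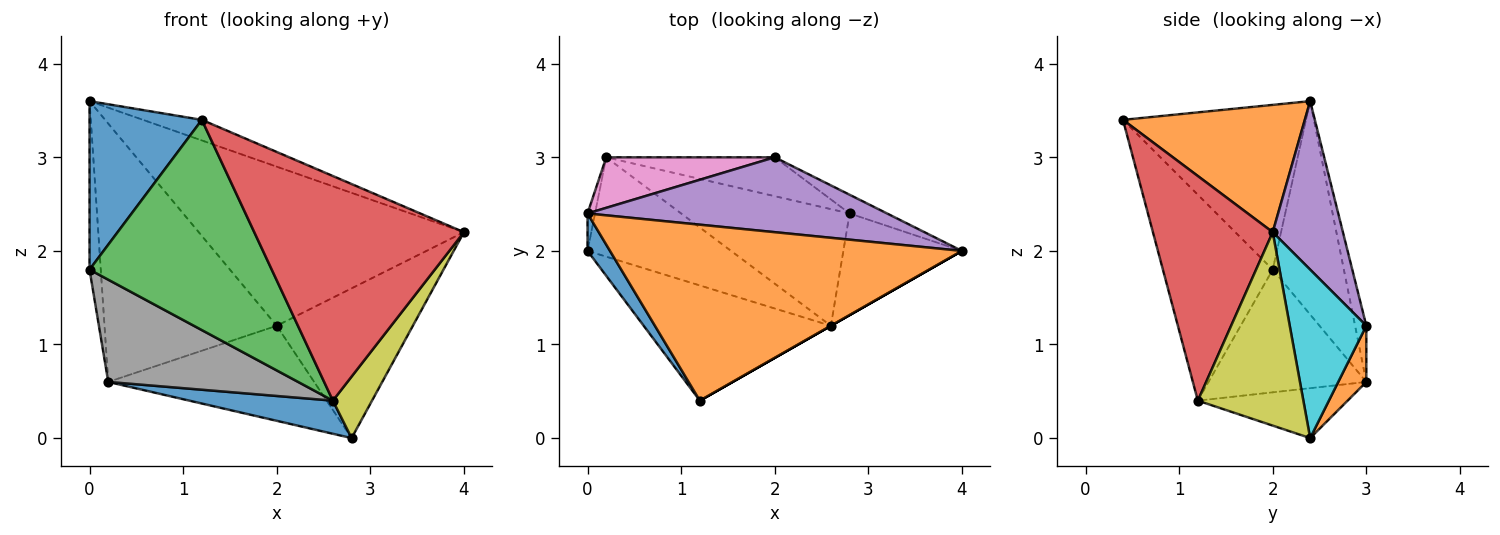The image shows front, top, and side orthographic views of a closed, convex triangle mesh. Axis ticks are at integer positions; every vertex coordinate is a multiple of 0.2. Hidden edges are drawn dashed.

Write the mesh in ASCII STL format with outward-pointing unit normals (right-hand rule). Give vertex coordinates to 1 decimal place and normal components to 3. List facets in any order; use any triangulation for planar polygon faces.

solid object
 facet normal -0.847 -0.520 0.115
  outer loop
   vertex 0.0 2.4 3.6
   vertex 0.0 2.0 1.8
   vertex 1.2 0.4 3.4
  endloop
 endfacet
 facet normal 0.338 0.109 0.935
  outer loop
   vertex 0.0 2.4 3.6
   vertex 1.2 0.4 3.4
   vertex 4.0 2.0 2.2
  endloop
 endfacet
 facet normal -0.467 -0.775 -0.425
  outer loop
   vertex 2.6 1.2 0.4
   vertex 1.2 0.4 3.4
   vertex 0.0 2.0 1.8
  endloop
 endfacet
 facet normal 0.496 -0.868 0.000
  outer loop
   vertex 2.6 1.2 0.4
   vertex 4.0 2.0 2.2
   vertex 1.2 0.4 3.4
  endloop
 endfacet
 facet normal 0.233 0.880 0.414
  outer loop
   vertex 2.0 3.0 1.2
   vertex 0.0 2.4 3.6
   vertex 4.0 2.0 2.2
  endloop
 endfacet
 facet normal -0.987 0.156 -0.035
  outer loop
   vertex 0.2 3.0 0.6
   vertex 0.0 2.0 1.8
   vertex 0.0 2.4 3.6
  endloop
 endfacet
 facet normal -0.064 0.979 0.192
  outer loop
   vertex 0.2 3.0 0.6
   vertex 0.0 2.4 3.6
   vertex 2.0 3.0 1.2
  endloop
 endfacet
 facet normal -0.512 -0.616 -0.599
  outer loop
   vertex 0.2 3.0 0.6
   vertex 2.6 1.2 0.4
   vertex 0.0 2.0 1.8
  endloop
 endfacet
 facet normal 0.813 -0.302 -0.498
  outer loop
   vertex 2.8 2.4 0.0
   vertex 4.0 2.0 2.2
   vertex 2.6 1.2 0.4
  endloop
 endfacet
 facet normal 0.487 0.866 -0.108
  outer loop
   vertex 2.8 2.4 0.0
   vertex 2.0 3.0 1.2
   vertex 4.0 2.0 2.2
  endloop
 endfacet
 facet normal -0.274 -0.263 -0.925
  outer loop
   vertex 2.8 2.4 0.0
   vertex 2.6 1.2 0.4
   vertex 0.2 3.0 0.6
  endloop
 endfacet
 facet normal 0.125 0.918 -0.376
  outer loop
   vertex 2.8 2.4 0.0
   vertex 0.2 3.0 0.6
   vertex 2.0 3.0 1.2
  endloop
 endfacet
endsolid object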